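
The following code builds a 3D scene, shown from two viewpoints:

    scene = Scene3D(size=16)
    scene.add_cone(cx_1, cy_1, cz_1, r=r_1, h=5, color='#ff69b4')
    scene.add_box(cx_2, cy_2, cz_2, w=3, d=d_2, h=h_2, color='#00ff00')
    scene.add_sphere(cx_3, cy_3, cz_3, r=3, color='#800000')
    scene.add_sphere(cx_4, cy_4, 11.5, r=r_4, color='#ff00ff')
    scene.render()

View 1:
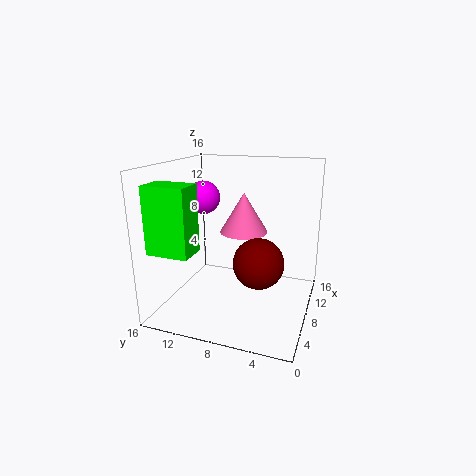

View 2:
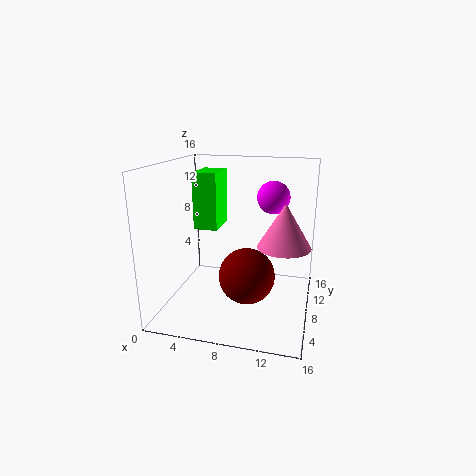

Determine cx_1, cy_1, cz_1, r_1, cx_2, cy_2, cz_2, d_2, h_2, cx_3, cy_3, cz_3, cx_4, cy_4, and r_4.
cx_1 = 13, cy_1 = 9, cz_1 = 7, r_1 = 3, cx_2 = 1.5, cy_2 = 11, cz_2 = 7.5, d_2 = 4.5, h_2 = 7, cx_3 = 9.5, cy_3 = 6, cz_3 = 4.5, cx_4 = 11, cy_4 = 13.5, r_4 = 2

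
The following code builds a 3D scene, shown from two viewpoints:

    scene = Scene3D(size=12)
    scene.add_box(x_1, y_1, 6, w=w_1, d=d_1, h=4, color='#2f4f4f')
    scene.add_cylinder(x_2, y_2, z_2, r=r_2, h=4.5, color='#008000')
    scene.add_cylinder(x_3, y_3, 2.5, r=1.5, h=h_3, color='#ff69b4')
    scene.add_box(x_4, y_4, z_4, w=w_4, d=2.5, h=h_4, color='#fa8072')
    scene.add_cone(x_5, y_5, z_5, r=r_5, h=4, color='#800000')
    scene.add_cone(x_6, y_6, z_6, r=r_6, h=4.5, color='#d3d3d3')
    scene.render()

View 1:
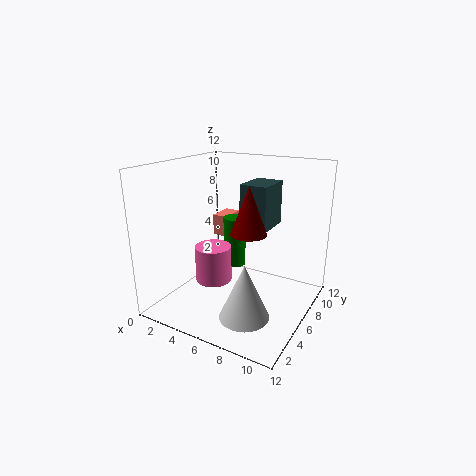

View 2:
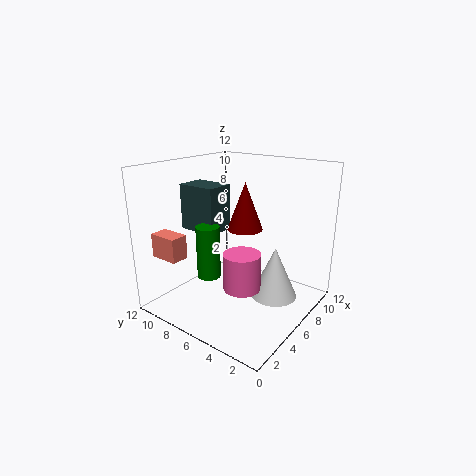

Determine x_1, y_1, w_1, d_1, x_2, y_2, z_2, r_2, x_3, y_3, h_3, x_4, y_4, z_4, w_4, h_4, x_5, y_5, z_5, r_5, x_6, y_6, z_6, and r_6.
x_1 = 5; y_1 = 8; w_1 = 2.5; d_1 = 3.5; x_2 = 4.5; y_2 = 8; z_2 = 2.5; r_2 = 1; x_3 = 4.5; y_3 = 4.5; h_3 = 3; x_4 = 1.5; y_4 = 9; z_4 = 4.5; w_4 = 1.5; h_4 = 2; x_5 = 7; y_5 = 6; z_5 = 6.5; r_5 = 1.5; x_6 = 8; y_6 = 3.5; z_6 = 0.5; r_6 = 2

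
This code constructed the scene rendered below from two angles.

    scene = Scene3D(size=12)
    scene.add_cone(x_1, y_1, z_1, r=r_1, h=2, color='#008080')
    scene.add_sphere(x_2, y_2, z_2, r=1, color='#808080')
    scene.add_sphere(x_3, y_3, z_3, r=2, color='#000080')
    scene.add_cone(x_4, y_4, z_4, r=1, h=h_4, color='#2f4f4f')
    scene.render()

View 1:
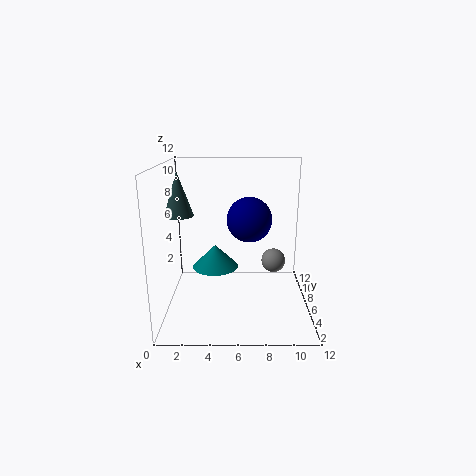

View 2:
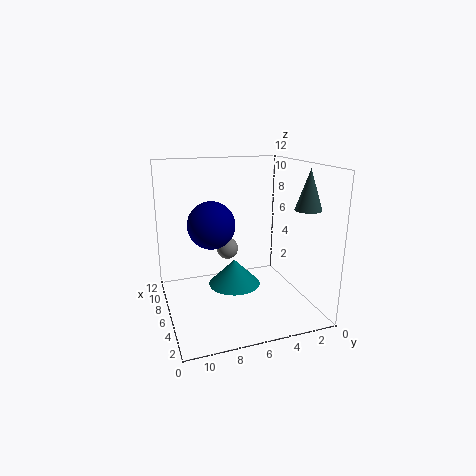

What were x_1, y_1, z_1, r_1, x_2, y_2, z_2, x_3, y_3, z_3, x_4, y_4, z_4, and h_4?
x_1 = 4; y_1 = 7; z_1 = 3; r_1 = 2; x_2 = 9; y_2 = 6; z_2 = 4; x_3 = 7; y_3 = 8; z_3 = 7; x_4 = 2; y_4 = 2; z_4 = 9; h_4 = 3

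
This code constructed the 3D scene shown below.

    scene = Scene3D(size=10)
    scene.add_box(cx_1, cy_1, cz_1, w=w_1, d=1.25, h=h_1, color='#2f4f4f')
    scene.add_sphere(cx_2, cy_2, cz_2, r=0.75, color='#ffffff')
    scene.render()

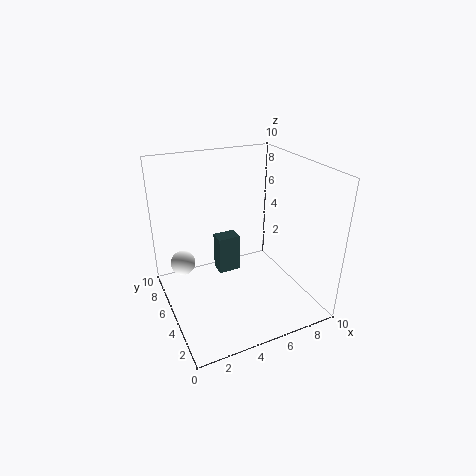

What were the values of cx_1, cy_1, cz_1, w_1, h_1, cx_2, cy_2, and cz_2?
cx_1 = 4.5
cy_1 = 7.25
cz_1 = 0.75
w_1 = 1.75
h_1 = 3
cx_2 = 0.75
cy_2 = 4
cz_2 = 4.75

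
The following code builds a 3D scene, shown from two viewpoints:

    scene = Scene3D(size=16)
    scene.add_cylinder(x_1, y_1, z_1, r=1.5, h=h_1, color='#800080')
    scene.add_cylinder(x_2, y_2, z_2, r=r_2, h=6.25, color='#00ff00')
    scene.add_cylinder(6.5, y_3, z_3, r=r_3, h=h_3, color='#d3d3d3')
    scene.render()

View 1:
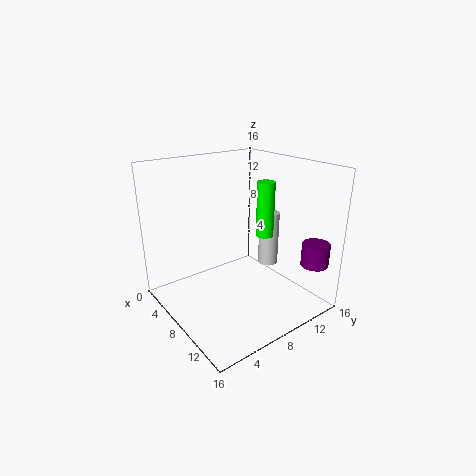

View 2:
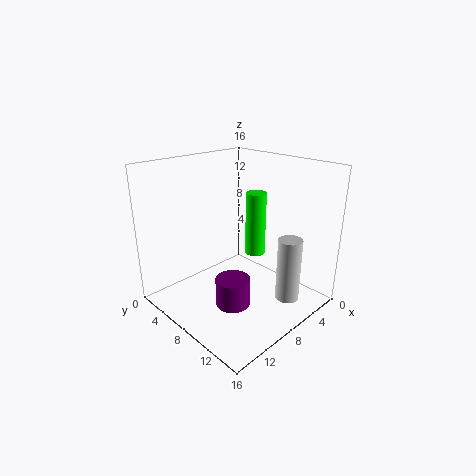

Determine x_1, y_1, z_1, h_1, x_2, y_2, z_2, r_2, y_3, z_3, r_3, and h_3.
x_1 = 14.25
y_1 = 13.75
z_1 = 5.5
h_1 = 2.5
x_2 = 8.75
y_2 = 11.25
z_2 = 7.75
r_2 = 1
y_3 = 14
z_3 = 2.5
r_3 = 1.25
h_3 = 6.75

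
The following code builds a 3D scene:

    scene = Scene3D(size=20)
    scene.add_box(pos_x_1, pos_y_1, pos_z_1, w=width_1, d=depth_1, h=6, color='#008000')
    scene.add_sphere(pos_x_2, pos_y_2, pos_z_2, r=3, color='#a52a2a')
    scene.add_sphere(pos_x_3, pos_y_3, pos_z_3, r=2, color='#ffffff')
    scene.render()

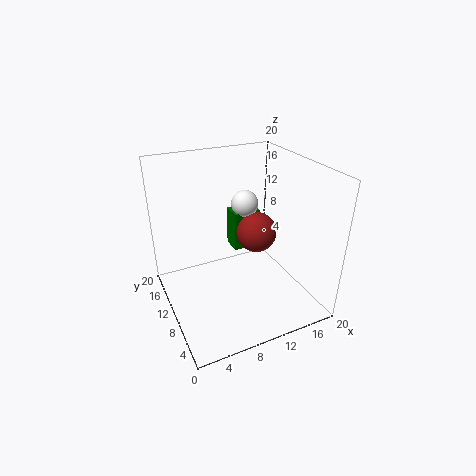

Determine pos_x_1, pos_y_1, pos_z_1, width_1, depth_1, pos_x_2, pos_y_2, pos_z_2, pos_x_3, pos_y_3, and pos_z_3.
pos_x_1 = 11, pos_y_1 = 13, pos_z_1 = 6, width_1 = 4, depth_1 = 3, pos_x_2 = 14, pos_y_2 = 12, pos_z_2 = 9, pos_x_3 = 13, pos_y_3 = 14, pos_z_3 = 13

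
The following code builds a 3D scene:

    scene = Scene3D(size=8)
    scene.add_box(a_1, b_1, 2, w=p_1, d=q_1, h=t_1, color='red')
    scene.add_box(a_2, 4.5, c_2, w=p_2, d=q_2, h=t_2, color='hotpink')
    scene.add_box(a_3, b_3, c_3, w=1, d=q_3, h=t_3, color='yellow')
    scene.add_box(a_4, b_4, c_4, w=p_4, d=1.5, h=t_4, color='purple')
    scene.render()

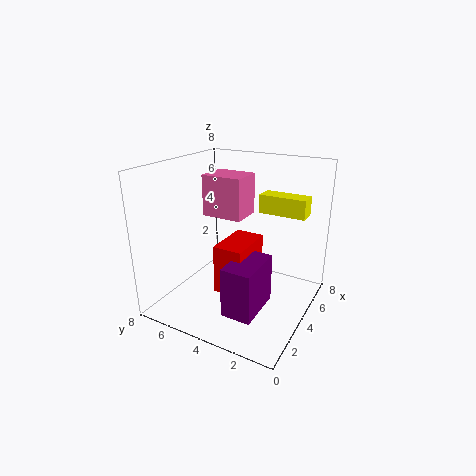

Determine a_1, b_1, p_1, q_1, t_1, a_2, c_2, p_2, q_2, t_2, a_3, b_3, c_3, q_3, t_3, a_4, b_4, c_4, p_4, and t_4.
a_1 = 1.5, b_1 = 2.5, p_1 = 2.5, q_1 = 1.5, t_1 = 2.5, a_2 = 5, c_2 = 4.5, p_2 = 2, q_2 = 2.5, t_2 = 2.5, a_3 = 4.5, b_3 = 0.5, c_3 = 5.5, q_3 = 2.5, t_3 = 1, a_4 = 0.5, b_4 = 1.5, c_4 = 1.5, p_4 = 2.5, t_4 = 2.5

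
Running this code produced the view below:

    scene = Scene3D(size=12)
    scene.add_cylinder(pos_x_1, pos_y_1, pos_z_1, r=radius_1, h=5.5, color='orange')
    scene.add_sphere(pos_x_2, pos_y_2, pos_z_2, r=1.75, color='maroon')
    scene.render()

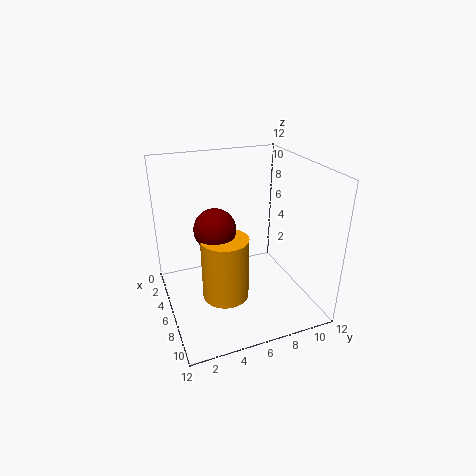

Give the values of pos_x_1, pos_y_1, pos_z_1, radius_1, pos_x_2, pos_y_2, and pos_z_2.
pos_x_1 = 6.25, pos_y_1 = 4.75, pos_z_1 = 0.75, radius_1 = 2, pos_x_2 = 5.25, pos_y_2 = 4.25, pos_z_2 = 6.75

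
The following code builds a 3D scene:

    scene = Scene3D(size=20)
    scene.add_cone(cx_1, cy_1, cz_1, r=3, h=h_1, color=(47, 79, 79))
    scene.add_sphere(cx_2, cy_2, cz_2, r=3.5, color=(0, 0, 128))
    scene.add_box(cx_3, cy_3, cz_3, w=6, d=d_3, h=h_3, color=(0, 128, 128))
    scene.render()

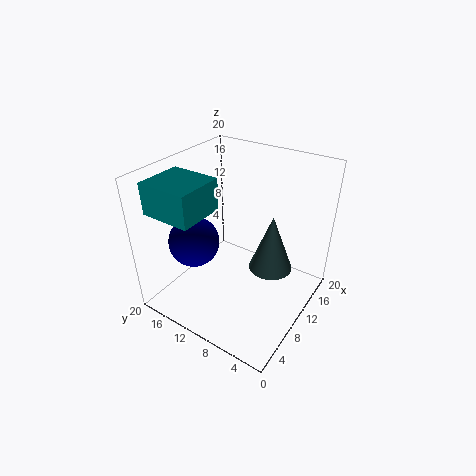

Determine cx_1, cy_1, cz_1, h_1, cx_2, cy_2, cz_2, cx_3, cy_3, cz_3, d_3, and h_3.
cx_1 = 11.5; cy_1 = 5.5; cz_1 = 6; h_1 = 8; cx_2 = 6.5; cy_2 = 15; cz_2 = 9.5; cx_3 = 0.5; cy_3 = 10.5; cz_3 = 16; d_3 = 6.5; h_3 = 4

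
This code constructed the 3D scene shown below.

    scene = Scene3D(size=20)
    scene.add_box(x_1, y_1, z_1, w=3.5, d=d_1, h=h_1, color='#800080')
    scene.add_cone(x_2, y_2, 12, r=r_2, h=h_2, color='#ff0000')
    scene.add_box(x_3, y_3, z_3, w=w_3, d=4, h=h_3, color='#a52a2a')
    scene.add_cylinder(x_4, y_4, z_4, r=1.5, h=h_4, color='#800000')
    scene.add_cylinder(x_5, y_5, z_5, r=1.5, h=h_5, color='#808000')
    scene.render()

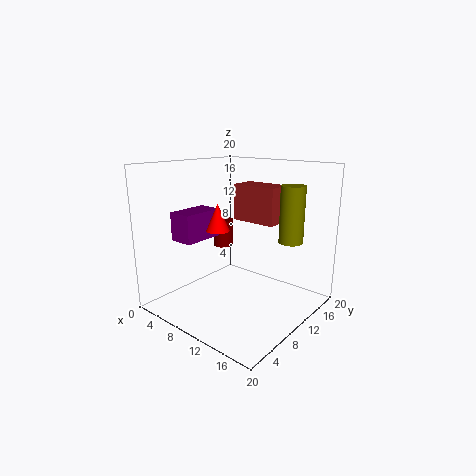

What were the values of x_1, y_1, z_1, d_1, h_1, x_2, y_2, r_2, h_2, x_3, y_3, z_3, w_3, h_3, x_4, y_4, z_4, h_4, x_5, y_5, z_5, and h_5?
x_1 = 2.5, y_1 = 4.5, z_1 = 9.5, d_1 = 6, h_1 = 4, x_2 = 10, y_2 = 6, r_2 = 1.5, h_2 = 3.5, x_3 = 5.5, y_3 = 14.5, z_3 = 11, w_3 = 7, h_3 = 5.5, x_4 = 5.5, y_4 = 12, z_4 = 7.5, h_4 = 4, x_5 = 18, y_5 = 10.5, z_5 = 11, h_5 = 7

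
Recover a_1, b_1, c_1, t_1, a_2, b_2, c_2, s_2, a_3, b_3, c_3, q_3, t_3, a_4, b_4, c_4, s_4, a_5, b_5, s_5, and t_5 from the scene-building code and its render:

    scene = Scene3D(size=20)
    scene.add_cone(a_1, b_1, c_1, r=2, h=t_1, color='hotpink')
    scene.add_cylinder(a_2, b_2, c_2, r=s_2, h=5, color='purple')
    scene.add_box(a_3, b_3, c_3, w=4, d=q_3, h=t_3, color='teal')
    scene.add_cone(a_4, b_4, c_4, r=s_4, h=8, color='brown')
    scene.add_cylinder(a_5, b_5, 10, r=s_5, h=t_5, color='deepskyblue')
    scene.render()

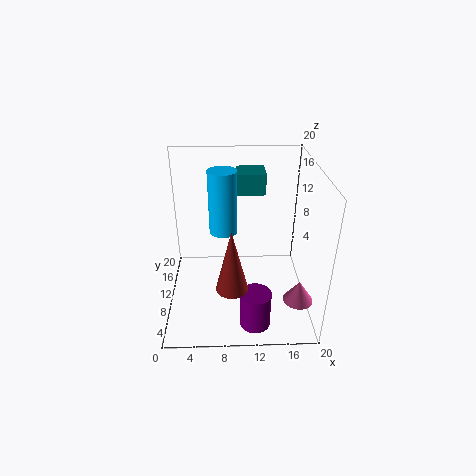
a_1 = 18
b_1 = 5
c_1 = 3
t_1 = 3
a_2 = 12
b_2 = 3
c_2 = 1
s_2 = 2
a_3 = 10
b_3 = 13
c_3 = 15
q_3 = 4
t_3 = 3
a_4 = 9
b_4 = 3
c_4 = 7
s_4 = 2
a_5 = 8
b_5 = 12
s_5 = 2
t_5 = 9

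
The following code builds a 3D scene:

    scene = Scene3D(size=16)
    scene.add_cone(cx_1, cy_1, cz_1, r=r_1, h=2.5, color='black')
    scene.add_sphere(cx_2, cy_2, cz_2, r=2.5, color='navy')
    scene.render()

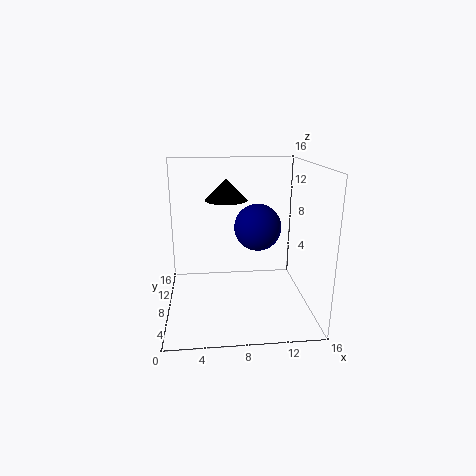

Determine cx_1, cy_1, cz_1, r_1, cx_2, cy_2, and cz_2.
cx_1 = 7; cy_1 = 11.5; cz_1 = 11.5; r_1 = 2.5; cx_2 = 10; cy_2 = 7; cz_2 = 9.5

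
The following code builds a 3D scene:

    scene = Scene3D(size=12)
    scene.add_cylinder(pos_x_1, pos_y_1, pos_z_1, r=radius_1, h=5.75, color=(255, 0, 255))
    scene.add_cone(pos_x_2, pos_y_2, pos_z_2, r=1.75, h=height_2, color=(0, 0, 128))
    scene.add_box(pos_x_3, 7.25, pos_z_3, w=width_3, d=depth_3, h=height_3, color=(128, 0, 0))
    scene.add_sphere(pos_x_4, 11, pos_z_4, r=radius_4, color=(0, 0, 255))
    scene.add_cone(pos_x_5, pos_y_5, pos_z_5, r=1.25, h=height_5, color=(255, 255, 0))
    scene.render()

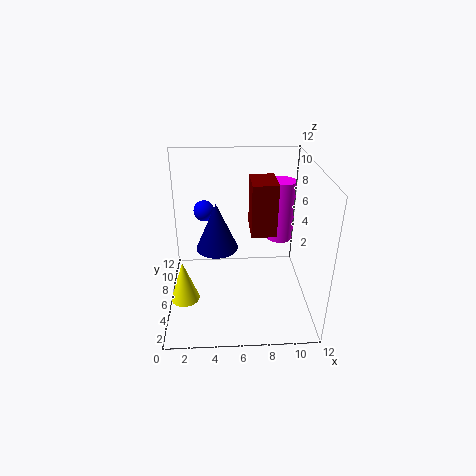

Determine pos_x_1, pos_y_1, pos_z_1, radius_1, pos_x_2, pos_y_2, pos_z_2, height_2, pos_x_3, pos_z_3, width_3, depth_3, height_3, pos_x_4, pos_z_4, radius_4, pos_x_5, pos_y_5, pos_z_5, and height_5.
pos_x_1 = 10.25; pos_y_1 = 10; pos_z_1 = 3.75; radius_1 = 1.25; pos_x_2 = 4.25; pos_y_2 = 6.25; pos_z_2 = 5; height_2 = 4; pos_x_3 = 7.25; pos_z_3 = 5.25; width_3 = 2.25; depth_3 = 3.25; height_3 = 4.75; pos_x_4 = 3; pos_z_4 = 6.25; radius_4 = 1; pos_x_5 = 1.25; pos_y_5 = 5.5; pos_z_5 = 0.25; height_5 = 3.75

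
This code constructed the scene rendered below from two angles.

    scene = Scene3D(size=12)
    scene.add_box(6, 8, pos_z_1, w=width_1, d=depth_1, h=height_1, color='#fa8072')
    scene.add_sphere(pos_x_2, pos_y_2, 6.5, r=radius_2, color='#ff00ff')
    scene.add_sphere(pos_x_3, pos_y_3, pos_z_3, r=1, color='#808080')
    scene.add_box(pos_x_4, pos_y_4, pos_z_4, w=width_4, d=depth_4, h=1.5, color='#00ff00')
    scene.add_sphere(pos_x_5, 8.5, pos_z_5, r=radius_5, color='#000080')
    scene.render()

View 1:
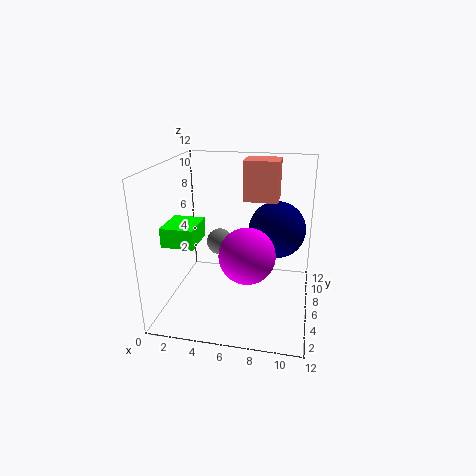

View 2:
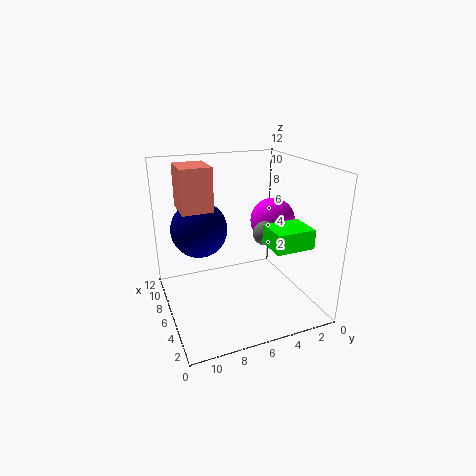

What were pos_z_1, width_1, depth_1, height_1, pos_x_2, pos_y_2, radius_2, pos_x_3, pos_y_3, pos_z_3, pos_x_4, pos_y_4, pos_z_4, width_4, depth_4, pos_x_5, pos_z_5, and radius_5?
pos_z_1 = 8.5, width_1 = 3, depth_1 = 2.5, height_1 = 3.5, pos_x_2 = 7.5, pos_y_2 = 2, radius_2 = 2, pos_x_3 = 5, pos_y_3 = 4, pos_z_3 = 6.5, pos_x_4 = 1, pos_y_4 = 2, pos_z_4 = 6.5, width_4 = 2.5, depth_4 = 3, pos_x_5 = 9, pos_z_5 = 6, radius_5 = 2.5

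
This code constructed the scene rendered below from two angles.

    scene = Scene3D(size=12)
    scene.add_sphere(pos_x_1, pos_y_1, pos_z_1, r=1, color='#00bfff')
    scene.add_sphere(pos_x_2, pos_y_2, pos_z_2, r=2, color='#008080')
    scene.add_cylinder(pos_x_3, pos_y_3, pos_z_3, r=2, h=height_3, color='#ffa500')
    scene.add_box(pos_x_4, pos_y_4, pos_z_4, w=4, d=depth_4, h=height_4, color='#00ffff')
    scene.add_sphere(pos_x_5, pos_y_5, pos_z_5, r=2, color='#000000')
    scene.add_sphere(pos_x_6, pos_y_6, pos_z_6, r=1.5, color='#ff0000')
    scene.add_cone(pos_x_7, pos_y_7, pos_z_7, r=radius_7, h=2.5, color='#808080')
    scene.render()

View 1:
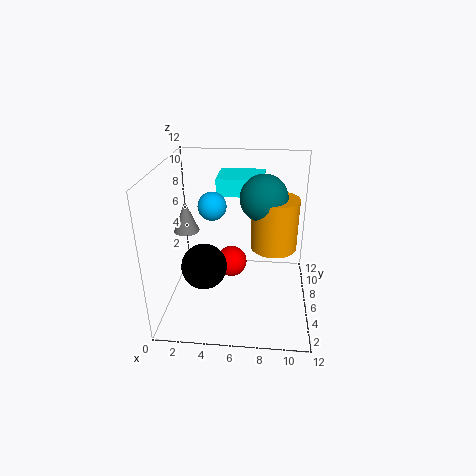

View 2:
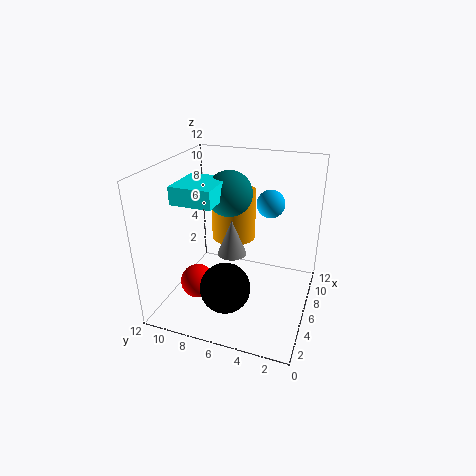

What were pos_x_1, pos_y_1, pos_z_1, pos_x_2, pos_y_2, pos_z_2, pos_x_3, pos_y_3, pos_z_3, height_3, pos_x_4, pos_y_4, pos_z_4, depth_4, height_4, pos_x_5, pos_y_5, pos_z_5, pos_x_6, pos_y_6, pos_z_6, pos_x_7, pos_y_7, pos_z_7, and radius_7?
pos_x_1 = 4.5, pos_y_1 = 3, pos_z_1 = 10, pos_x_2 = 8, pos_y_2 = 7.5, pos_z_2 = 9, pos_x_3 = 9, pos_y_3 = 7.5, pos_z_3 = 4.5, height_3 = 4.5, pos_x_4 = 4, pos_y_4 = 7.5, pos_z_4 = 9, depth_4 = 3.5, height_4 = 1.5, pos_x_5 = 3, pos_y_5 = 6, pos_z_5 = 3, pos_x_6 = 5, pos_y_6 = 9.5, pos_z_6 = 1.5, pos_x_7 = 2, pos_y_7 = 5, pos_z_7 = 7, radius_7 = 1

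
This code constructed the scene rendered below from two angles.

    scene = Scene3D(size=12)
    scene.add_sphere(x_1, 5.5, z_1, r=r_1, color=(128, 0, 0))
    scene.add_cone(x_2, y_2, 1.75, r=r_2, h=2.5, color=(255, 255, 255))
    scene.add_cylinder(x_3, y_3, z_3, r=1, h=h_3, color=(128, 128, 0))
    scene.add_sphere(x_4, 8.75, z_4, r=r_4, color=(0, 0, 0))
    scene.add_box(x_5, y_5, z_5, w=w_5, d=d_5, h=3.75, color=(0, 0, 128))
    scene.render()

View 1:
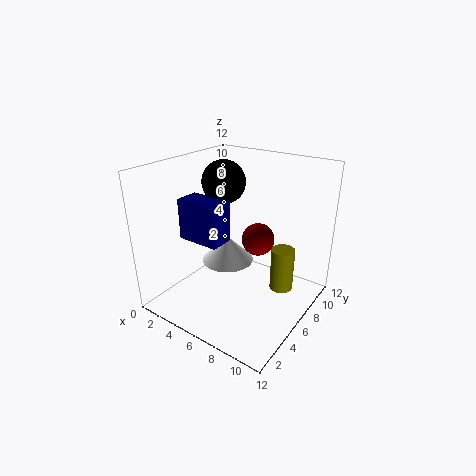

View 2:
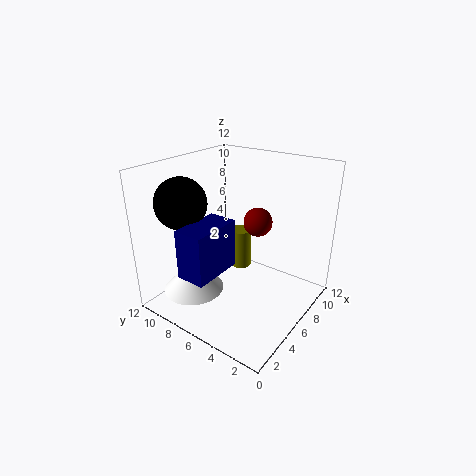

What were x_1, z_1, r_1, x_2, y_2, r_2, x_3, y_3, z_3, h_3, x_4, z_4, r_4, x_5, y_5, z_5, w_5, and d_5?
x_1 = 8.25; z_1 = 6.75; r_1 = 1.25; x_2 = 3; y_2 = 8.5; r_2 = 2.5; x_3 = 9.25; y_3 = 8; z_3 = 1.25; h_3 = 3.75; x_4 = 2.5; z_4 = 9.5; r_4 = 2; x_5 = 0.25; y_5 = 5; z_5 = 4.75; w_5 = 4; d_5 = 2.25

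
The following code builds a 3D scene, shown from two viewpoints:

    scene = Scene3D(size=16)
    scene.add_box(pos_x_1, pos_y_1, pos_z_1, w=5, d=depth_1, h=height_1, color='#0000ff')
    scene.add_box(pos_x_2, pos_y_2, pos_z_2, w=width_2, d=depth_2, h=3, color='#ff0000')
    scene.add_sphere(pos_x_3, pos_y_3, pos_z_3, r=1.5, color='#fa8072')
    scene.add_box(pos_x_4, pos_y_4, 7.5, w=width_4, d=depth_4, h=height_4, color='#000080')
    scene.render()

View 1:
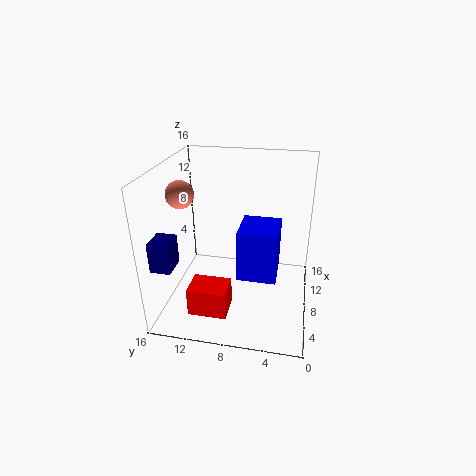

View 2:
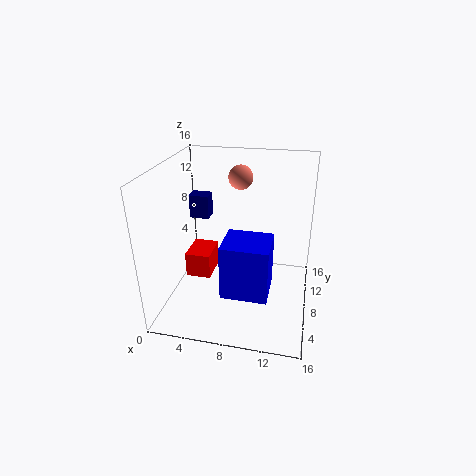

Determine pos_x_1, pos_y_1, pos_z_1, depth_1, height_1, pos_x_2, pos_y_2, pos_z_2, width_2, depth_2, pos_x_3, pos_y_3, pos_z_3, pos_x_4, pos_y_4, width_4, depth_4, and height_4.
pos_x_1 = 7; pos_y_1 = 3.5; pos_z_1 = 3; depth_1 = 4.5; height_1 = 6; pos_x_2 = 1.5; pos_y_2 = 8; pos_z_2 = 2; width_2 = 3; depth_2 = 4; pos_x_3 = 7; pos_y_3 = 14; pos_z_3 = 13; pos_x_4 = 0.5; pos_y_4 = 13; width_4 = 2.5; depth_4 = 2; height_4 = 3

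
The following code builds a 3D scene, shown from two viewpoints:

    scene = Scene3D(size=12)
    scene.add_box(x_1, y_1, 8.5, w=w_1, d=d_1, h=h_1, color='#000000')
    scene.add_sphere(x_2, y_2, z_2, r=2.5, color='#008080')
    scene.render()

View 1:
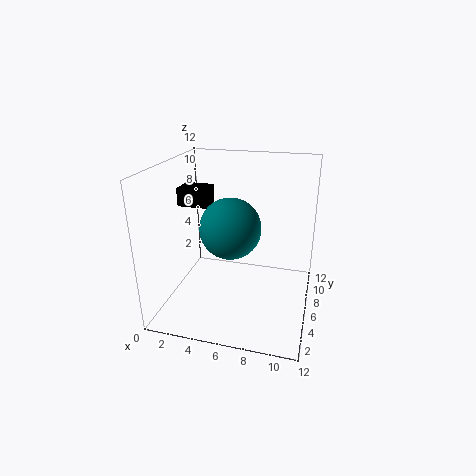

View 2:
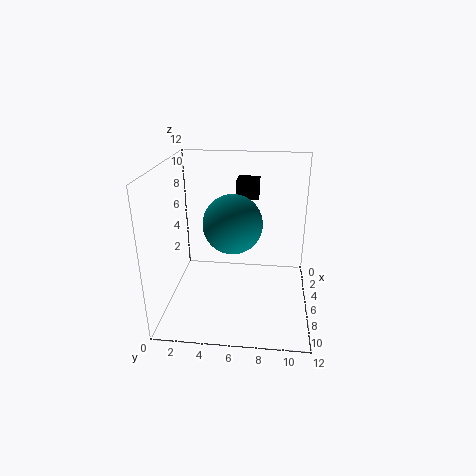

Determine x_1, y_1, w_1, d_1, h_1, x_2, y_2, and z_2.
x_1 = 1
y_1 = 5.5
w_1 = 2.5
d_1 = 2
h_1 = 1.5
x_2 = 5.5
y_2 = 5.5
z_2 = 7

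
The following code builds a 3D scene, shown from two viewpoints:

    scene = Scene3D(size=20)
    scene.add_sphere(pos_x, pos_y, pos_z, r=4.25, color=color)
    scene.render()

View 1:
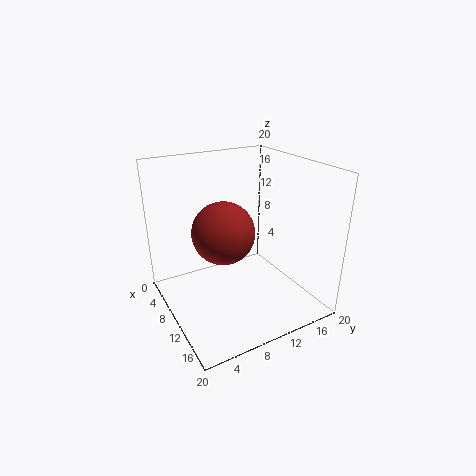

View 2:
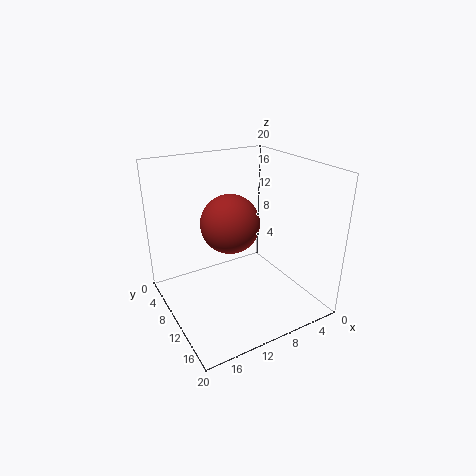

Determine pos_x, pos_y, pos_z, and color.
pos_x = 10, pos_y = 7.75, pos_z = 11.25, color = 'brown'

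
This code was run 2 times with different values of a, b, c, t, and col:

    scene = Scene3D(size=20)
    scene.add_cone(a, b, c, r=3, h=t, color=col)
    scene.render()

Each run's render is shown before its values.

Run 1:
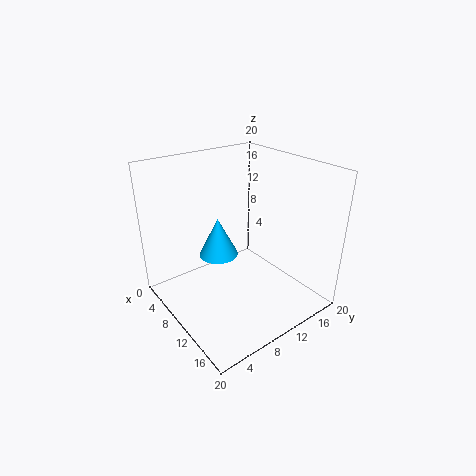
a = 5; b = 10; c = 5; t = 6; col = 'deepskyblue'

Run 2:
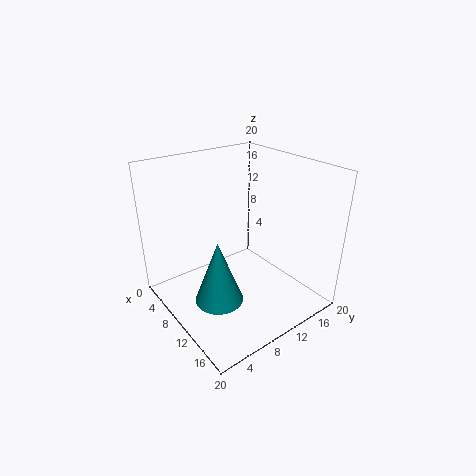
a = 14; b = 4; c = 5; t = 8; col = 'teal'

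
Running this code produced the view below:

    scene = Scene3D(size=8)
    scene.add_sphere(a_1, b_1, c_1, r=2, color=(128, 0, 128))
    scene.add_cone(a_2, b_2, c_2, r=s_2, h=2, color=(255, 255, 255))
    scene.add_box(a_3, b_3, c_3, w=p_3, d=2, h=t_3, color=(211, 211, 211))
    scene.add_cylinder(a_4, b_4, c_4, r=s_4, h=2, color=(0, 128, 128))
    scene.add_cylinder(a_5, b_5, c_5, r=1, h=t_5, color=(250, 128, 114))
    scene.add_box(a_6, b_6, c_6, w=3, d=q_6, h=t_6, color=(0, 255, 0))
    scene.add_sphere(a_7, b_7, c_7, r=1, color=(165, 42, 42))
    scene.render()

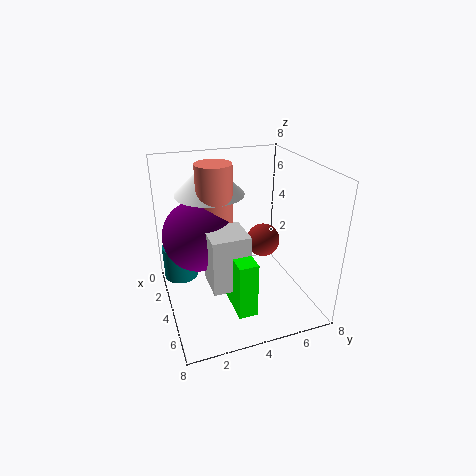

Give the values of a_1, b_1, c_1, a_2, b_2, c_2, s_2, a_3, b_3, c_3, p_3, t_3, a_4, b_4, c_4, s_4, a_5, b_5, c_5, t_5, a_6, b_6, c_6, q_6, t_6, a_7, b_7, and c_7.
a_1 = 3; b_1 = 2; c_1 = 4; a_2 = 2; b_2 = 3; c_2 = 6; s_2 = 2; a_3 = 4; b_3 = 2; c_3 = 2; p_3 = 2; t_3 = 3; a_4 = 2; b_4 = 1; c_4 = 1; s_4 = 1; a_5 = 3; b_5 = 3; c_5 = 4; t_5 = 4; a_6 = 4; b_6 = 3; c_6 = 1; q_6 = 1; t_6 = 3; a_7 = 3; b_7 = 6; c_7 = 3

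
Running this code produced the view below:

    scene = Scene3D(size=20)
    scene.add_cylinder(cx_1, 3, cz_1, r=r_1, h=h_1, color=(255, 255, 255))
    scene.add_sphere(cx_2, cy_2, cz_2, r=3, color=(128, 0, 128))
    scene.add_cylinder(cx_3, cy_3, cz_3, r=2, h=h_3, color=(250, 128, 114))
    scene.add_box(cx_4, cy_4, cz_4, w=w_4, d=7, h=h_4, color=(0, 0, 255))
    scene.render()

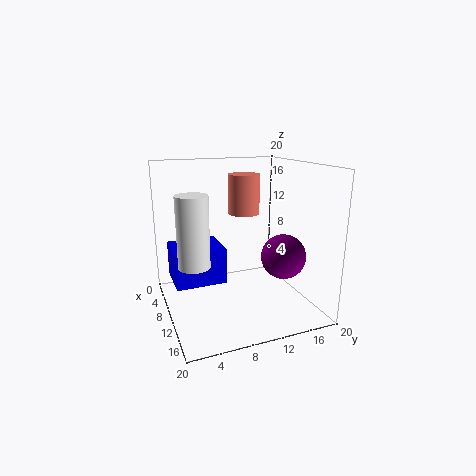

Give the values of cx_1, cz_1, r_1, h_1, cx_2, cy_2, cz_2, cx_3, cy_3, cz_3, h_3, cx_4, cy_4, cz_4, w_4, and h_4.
cx_1 = 13, cz_1 = 8, r_1 = 2, h_1 = 9, cx_2 = 14, cy_2 = 15, cz_2 = 8, cx_3 = 12, cy_3 = 10, cz_3 = 14, h_3 = 5, cx_4 = 5, cy_4 = 1, cz_4 = 4, w_4 = 6, h_4 = 5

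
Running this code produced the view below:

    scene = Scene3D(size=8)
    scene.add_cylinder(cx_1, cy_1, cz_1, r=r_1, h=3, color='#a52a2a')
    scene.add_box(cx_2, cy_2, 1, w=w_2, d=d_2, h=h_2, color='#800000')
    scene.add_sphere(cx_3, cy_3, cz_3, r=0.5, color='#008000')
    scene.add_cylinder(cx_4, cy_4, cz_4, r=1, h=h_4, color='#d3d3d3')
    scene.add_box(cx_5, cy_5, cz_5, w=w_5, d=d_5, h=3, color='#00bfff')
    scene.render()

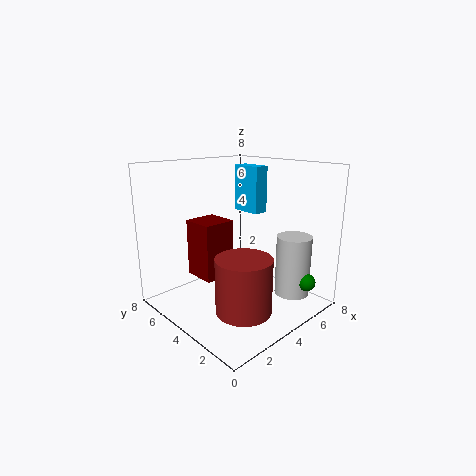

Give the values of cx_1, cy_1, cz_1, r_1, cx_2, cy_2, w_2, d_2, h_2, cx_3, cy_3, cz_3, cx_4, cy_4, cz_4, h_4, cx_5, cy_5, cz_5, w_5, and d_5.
cx_1 = 3, cy_1 = 2.5, cz_1 = 0.5, r_1 = 1.5, cx_2 = 3, cy_2 = 5.5, w_2 = 2, d_2 = 2, h_2 = 3.5, cx_3 = 6.5, cy_3 = 1, cz_3 = 1.5, cx_4 = 6.5, cy_4 = 2, cz_4 = 0.5, h_4 = 3.5, cx_5 = 7, cy_5 = 5.5, cz_5 = 4.5, w_5 = 1, d_5 = 2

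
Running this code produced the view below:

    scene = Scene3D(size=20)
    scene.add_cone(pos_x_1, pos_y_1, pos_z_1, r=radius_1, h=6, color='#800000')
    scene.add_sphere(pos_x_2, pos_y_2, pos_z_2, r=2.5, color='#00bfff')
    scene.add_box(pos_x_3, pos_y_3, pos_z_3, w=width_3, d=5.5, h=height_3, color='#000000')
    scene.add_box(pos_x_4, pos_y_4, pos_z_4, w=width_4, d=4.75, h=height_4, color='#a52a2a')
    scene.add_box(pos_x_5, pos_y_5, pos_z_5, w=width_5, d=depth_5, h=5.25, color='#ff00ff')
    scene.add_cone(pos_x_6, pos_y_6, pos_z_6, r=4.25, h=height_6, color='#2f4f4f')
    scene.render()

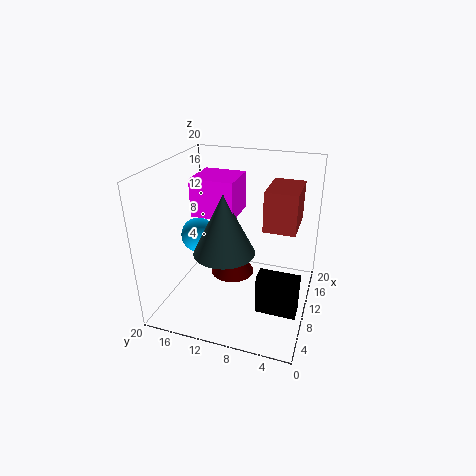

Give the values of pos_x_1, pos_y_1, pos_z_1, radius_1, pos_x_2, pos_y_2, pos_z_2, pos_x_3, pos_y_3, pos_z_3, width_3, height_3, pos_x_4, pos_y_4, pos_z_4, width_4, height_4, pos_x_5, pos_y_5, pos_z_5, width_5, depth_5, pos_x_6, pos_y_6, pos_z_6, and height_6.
pos_x_1 = 15.25; pos_y_1 = 12.75; pos_z_1 = 0.75; radius_1 = 3.5; pos_x_2 = 10.5; pos_y_2 = 16.25; pos_z_2 = 9.25; pos_x_3 = 6; pos_y_3 = 0.75; pos_z_3 = 1.25; width_3 = 2.5; height_3 = 5.5; pos_x_4 = 12.75; pos_y_4 = 2.5; pos_z_4 = 10; width_4 = 7; height_4 = 6; pos_x_5 = 8.5; pos_y_5 = 10.25; pos_z_5 = 13; width_5 = 5.75; depth_5 = 6; pos_x_6 = 8.5; pos_y_6 = 11.5; pos_z_6 = 8.25; height_6 = 8.5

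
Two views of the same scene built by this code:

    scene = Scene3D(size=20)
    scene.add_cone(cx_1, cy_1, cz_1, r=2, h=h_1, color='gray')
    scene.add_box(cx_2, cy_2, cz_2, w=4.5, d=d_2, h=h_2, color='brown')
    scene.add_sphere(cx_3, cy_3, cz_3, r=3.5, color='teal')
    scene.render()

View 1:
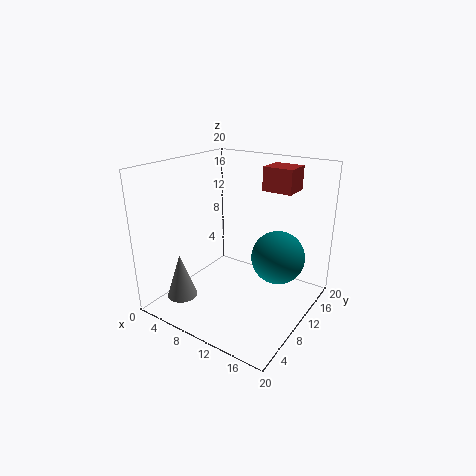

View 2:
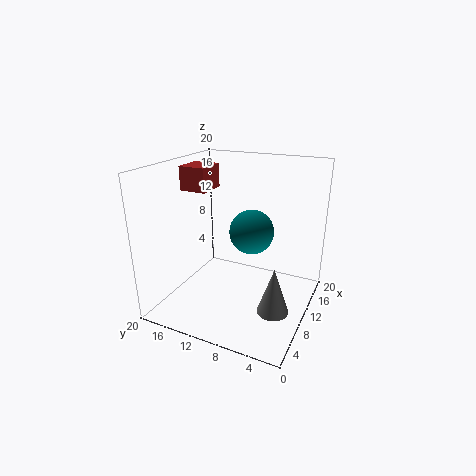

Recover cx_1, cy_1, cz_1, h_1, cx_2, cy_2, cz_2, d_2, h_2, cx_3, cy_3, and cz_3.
cx_1 = 5.5; cy_1 = 3; cz_1 = 3; h_1 = 6; cx_2 = 10.5; cy_2 = 15.5; cz_2 = 15.5; d_2 = 4; h_2 = 3.5; cx_3 = 16; cy_3 = 10.5; cz_3 = 8.5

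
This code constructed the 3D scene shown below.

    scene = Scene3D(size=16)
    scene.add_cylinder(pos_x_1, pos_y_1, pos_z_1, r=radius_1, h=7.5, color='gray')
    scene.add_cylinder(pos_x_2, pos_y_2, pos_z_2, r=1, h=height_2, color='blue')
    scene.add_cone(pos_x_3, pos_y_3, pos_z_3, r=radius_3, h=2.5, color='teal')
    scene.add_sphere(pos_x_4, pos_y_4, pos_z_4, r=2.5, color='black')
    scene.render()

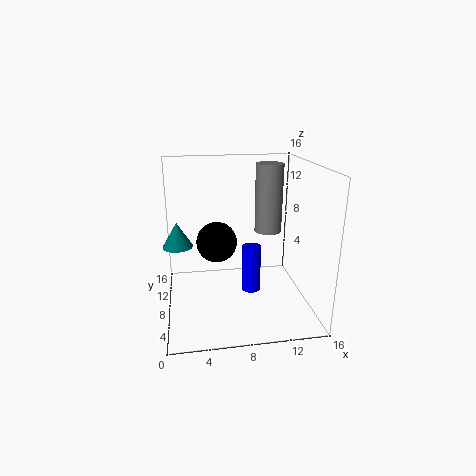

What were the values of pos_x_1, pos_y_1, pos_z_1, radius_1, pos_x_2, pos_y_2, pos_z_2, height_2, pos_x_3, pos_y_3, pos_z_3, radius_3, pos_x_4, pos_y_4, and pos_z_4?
pos_x_1 = 11.5; pos_y_1 = 8.5; pos_z_1 = 8.5; radius_1 = 1.5; pos_x_2 = 9; pos_y_2 = 5.5; pos_z_2 = 3; height_2 = 5; pos_x_3 = 1.5; pos_y_3 = 5.5; pos_z_3 = 8.5; radius_3 = 1.5; pos_x_4 = 6; pos_y_4 = 12; pos_z_4 = 6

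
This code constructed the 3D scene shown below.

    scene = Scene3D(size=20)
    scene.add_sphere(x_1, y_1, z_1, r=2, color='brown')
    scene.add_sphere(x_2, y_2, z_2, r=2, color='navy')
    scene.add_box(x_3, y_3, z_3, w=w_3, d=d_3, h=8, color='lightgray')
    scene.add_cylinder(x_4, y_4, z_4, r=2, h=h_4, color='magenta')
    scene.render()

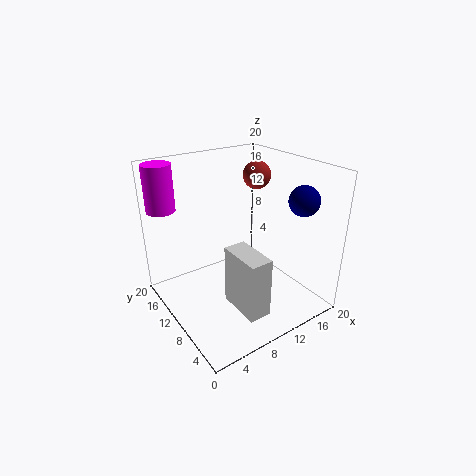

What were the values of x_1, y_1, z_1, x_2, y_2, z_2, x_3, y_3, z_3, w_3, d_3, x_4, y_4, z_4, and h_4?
x_1 = 15; y_1 = 12.5; z_1 = 17.5; x_2 = 16; y_2 = 4; z_2 = 16; x_3 = 6.5; y_3 = 2; z_3 = 2.5; w_3 = 3; d_3 = 6; x_4 = 2; y_4 = 17; z_4 = 13.5; h_4 = 6.5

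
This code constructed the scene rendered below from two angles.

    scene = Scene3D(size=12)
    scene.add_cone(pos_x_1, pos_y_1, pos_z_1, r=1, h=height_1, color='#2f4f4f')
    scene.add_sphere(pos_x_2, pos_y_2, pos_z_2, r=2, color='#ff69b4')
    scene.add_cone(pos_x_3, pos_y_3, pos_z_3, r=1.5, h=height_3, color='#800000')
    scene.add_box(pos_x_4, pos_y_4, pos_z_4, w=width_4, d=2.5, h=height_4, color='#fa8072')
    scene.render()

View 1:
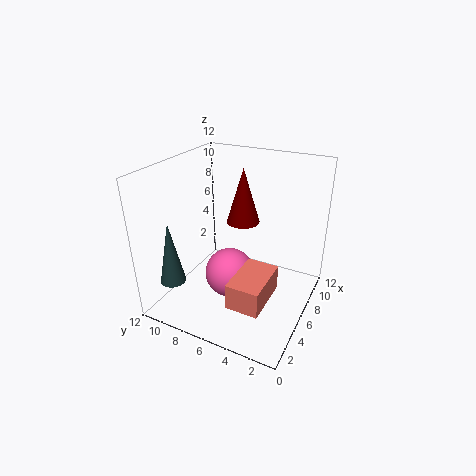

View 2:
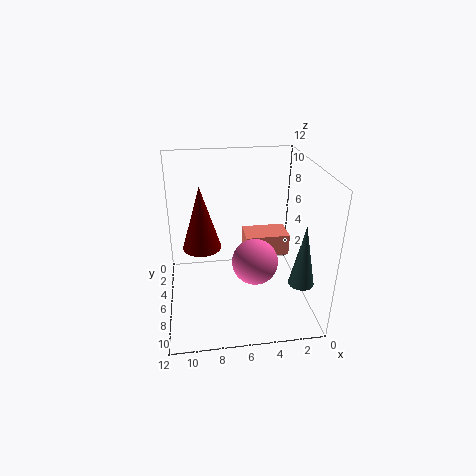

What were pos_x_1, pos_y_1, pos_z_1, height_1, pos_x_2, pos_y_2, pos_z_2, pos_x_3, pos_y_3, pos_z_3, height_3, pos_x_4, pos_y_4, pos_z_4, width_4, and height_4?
pos_x_1 = 1.5
pos_y_1 = 9.5
pos_z_1 = 3.5
height_1 = 5
pos_x_2 = 4.5
pos_y_2 = 6
pos_z_2 = 3.5
pos_x_3 = 9
pos_y_3 = 7
pos_z_3 = 6
height_3 = 5
pos_x_4 = 1
pos_y_4 = 2
pos_z_4 = 3
width_4 = 4
height_4 = 2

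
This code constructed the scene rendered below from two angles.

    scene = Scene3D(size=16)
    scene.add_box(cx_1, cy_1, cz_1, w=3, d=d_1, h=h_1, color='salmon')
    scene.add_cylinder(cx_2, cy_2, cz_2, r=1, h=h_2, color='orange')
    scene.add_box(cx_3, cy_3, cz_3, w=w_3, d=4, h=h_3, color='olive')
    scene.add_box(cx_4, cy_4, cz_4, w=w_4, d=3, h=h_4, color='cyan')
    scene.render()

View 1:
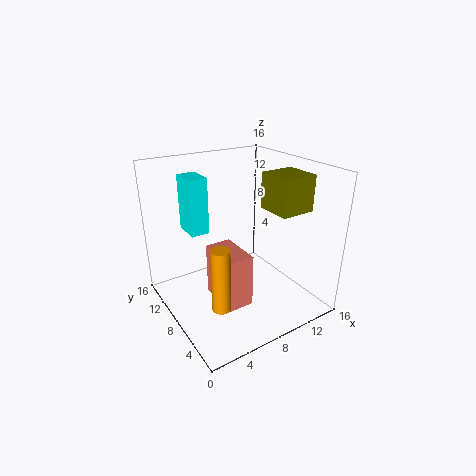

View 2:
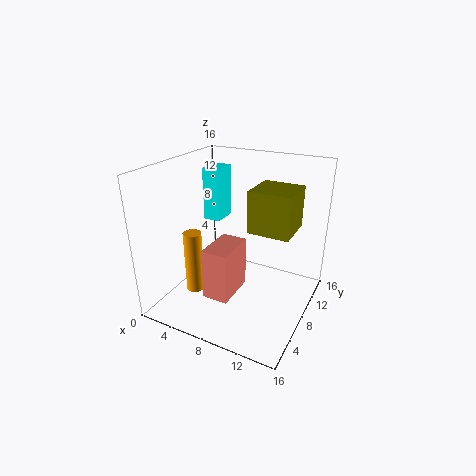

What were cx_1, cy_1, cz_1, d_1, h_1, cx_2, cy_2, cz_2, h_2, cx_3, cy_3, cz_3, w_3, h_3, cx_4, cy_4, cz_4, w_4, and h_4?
cx_1 = 5, cy_1 = 5, cz_1 = 1, d_1 = 5, h_1 = 6, cx_2 = 4, cy_2 = 5, cz_2 = 2, h_2 = 7, cx_3 = 11, cy_3 = 4, cz_3 = 11, w_3 = 4, h_3 = 4, cx_4 = 3, cy_4 = 9, cz_4 = 9, w_4 = 2, h_4 = 6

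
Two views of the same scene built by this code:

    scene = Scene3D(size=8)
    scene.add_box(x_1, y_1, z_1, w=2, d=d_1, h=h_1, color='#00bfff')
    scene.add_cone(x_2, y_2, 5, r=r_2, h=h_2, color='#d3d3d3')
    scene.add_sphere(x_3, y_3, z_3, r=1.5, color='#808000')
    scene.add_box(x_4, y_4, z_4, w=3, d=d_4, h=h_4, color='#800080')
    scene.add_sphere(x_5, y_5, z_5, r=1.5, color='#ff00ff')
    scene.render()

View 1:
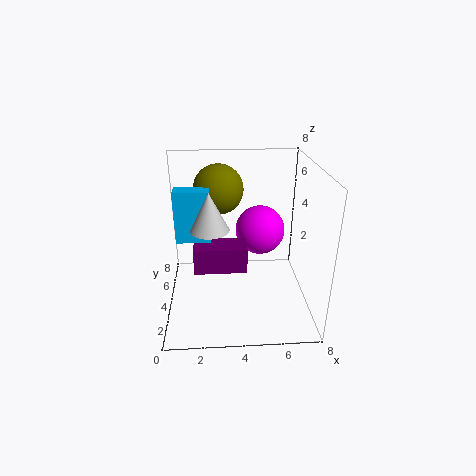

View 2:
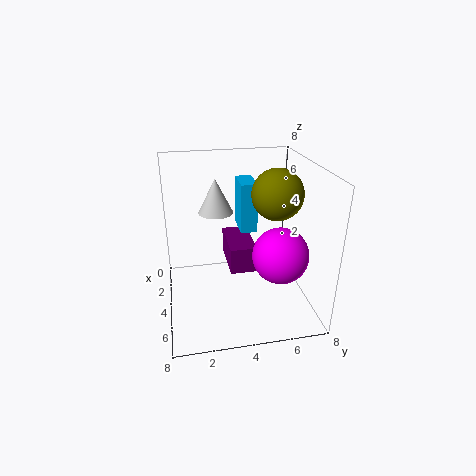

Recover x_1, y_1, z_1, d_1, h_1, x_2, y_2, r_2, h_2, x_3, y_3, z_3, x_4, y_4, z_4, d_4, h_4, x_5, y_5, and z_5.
x_1 = 0.5
y_1 = 4.5
z_1 = 3.5
d_1 = 1
h_1 = 3
x_2 = 2.5
y_2 = 3
r_2 = 1
h_2 = 2
x_3 = 3
y_3 = 6.5
z_3 = 6
x_4 = 1.5
y_4 = 3.5
z_4 = 2
d_4 = 1.5
h_4 = 1.5
x_5 = 5.5
y_5 = 6
z_5 = 3.5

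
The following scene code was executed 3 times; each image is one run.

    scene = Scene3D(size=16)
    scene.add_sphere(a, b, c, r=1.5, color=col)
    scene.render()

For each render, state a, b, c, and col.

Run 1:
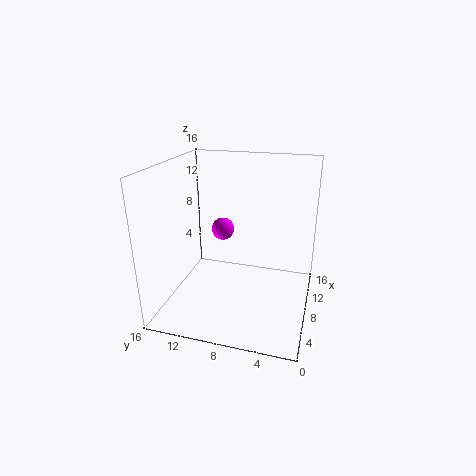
a = 14.5, b = 12, c = 6, col = 'magenta'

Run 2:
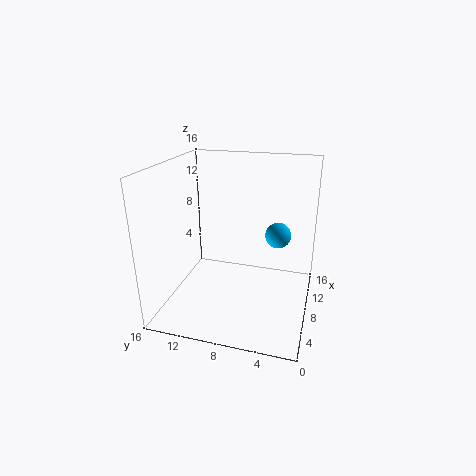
a = 11, b = 4, c = 7.5, col = 'deepskyblue'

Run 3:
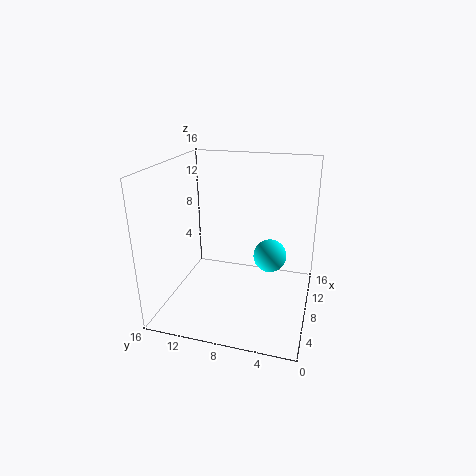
a = 3, b = 3.5, c = 9, col = 'cyan'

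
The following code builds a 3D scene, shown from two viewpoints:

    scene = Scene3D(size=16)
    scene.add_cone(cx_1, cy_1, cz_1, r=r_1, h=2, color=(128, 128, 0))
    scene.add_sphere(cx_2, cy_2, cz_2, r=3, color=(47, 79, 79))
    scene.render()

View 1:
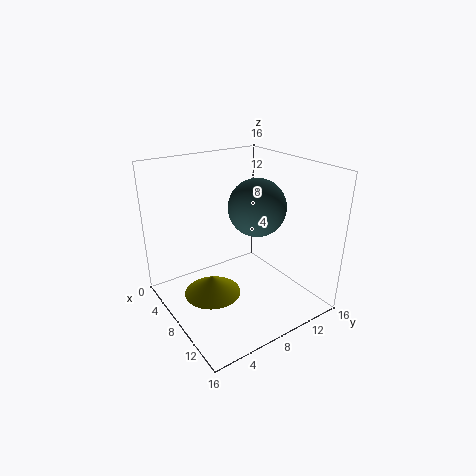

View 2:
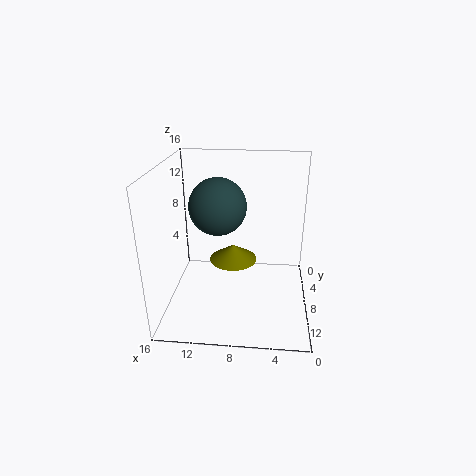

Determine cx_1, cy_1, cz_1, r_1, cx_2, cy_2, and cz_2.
cx_1 = 9
cy_1 = 4
cz_1 = 3
r_1 = 3
cx_2 = 10
cy_2 = 9
cz_2 = 12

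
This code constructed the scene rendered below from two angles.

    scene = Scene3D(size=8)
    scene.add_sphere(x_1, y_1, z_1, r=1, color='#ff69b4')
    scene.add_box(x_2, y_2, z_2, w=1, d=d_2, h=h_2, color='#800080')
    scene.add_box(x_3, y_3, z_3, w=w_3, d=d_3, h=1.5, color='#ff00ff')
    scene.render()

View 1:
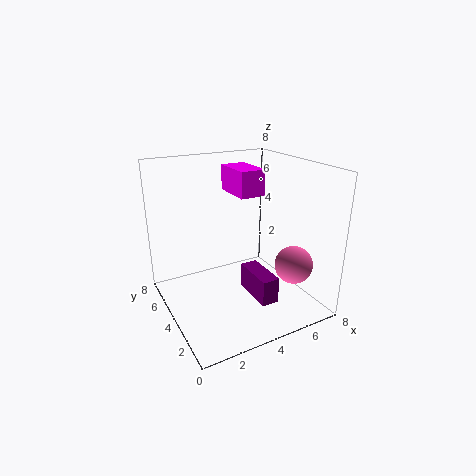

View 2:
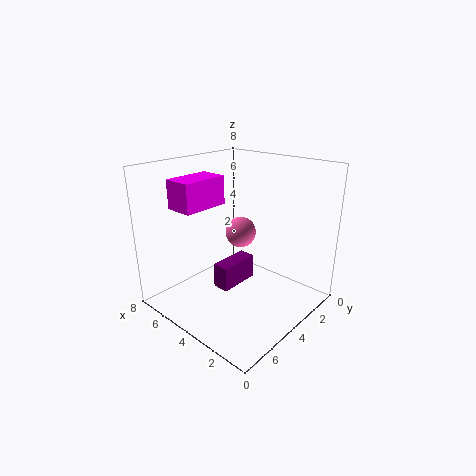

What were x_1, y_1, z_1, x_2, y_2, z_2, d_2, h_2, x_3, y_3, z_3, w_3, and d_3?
x_1 = 6, y_1 = 1.5, z_1 = 3, x_2 = 4.5, y_2 = 2, z_2 = 0.5, d_2 = 2.5, h_2 = 1.5, x_3 = 4.5, y_3 = 4.5, z_3 = 6, w_3 = 1.5, d_3 = 2.5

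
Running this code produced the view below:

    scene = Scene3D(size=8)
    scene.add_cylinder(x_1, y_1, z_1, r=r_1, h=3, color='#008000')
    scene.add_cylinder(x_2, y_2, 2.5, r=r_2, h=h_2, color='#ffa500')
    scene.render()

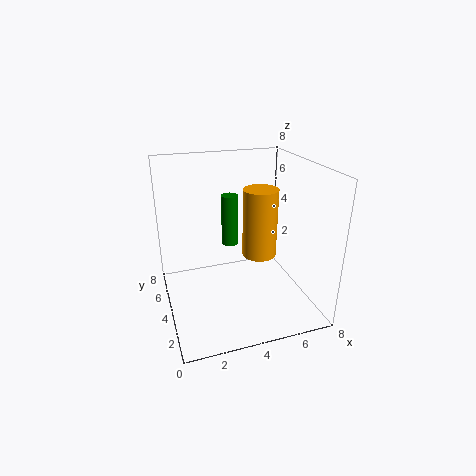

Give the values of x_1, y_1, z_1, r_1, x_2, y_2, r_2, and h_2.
x_1 = 4; y_1 = 5.5; z_1 = 3; r_1 = 0.5; x_2 = 5.5; y_2 = 4.5; r_2 = 1; h_2 = 4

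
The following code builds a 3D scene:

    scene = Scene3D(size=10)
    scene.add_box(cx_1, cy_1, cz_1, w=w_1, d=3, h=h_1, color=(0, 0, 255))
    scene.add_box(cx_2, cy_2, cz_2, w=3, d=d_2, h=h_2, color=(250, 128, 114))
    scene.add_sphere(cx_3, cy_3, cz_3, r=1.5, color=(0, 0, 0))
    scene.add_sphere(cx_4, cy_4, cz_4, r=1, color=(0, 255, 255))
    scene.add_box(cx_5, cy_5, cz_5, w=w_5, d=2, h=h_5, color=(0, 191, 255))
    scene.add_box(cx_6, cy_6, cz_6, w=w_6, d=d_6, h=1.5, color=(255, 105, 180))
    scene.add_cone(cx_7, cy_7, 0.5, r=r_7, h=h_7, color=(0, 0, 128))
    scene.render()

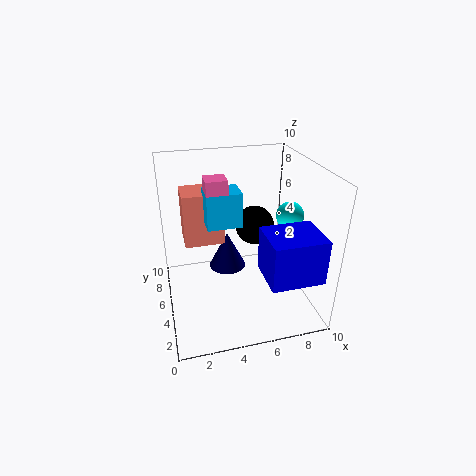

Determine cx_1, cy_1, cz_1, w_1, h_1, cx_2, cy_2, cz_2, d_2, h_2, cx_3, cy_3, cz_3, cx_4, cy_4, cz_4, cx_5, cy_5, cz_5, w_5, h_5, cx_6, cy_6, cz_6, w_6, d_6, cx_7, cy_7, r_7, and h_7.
cx_1 = 6; cy_1 = 0.5; cz_1 = 3.5; w_1 = 3.5; h_1 = 3; cx_2 = 1.5; cy_2 = 7; cz_2 = 3.5; d_2 = 2.5; h_2 = 4; cx_3 = 7; cy_3 = 7.5; cz_3 = 4.5; cx_4 = 9; cy_4 = 5.5; cz_4 = 6; cx_5 = 3; cy_5 = 5.5; cz_5 = 5.5; w_5 = 2.5; h_5 = 2.5; cx_6 = 3; cy_6 = 5.5; cz_6 = 7.5; w_6 = 1.5; d_6 = 1.5; cx_7 = 5; cy_7 = 8.5; r_7 = 1.5; h_7 = 3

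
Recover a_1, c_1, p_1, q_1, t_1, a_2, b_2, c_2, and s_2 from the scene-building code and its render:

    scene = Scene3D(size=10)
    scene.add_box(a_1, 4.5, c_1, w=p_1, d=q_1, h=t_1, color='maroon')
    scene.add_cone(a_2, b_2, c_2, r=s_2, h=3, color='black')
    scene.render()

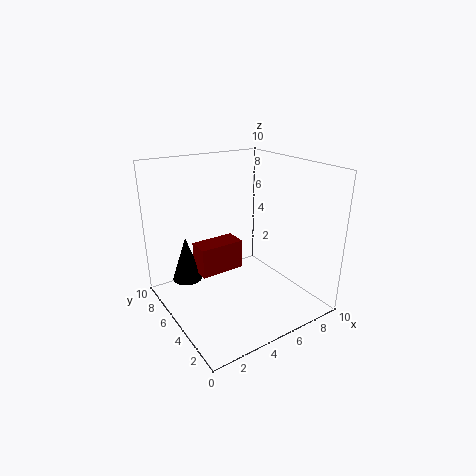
a_1 = 2; c_1 = 3; p_1 = 3; q_1 = 1.5; t_1 = 2; a_2 = 1.5; b_2 = 6; c_2 = 2.5; s_2 = 1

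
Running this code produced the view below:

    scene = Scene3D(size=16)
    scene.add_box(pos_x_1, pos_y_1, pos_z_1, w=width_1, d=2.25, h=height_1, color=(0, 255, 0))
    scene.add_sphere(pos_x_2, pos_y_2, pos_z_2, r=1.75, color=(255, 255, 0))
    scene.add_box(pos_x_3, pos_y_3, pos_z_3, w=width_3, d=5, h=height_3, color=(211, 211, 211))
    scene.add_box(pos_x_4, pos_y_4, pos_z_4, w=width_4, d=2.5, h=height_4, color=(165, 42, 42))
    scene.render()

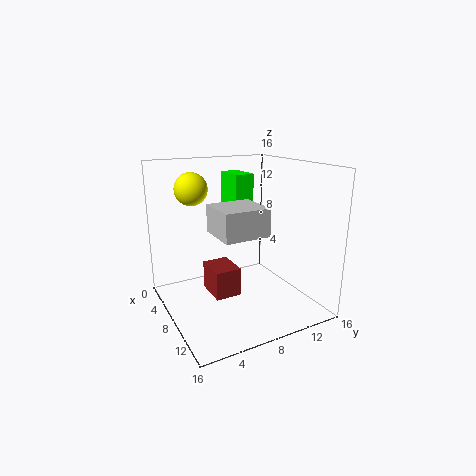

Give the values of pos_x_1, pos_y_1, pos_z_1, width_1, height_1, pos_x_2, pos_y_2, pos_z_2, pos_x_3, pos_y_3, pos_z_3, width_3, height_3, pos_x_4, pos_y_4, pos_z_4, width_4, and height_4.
pos_x_1 = 3.25; pos_y_1 = 8.25; pos_z_1 = 10.25; width_1 = 3.75; height_1 = 4.5; pos_x_2 = 6; pos_y_2 = 3.5; pos_z_2 = 13.5; pos_x_3 = 7; pos_y_3 = 4.75; pos_z_3 = 9; width_3 = 4.75; height_3 = 3; pos_x_4 = 10; pos_y_4 = 3; pos_z_4 = 4.25; width_4 = 3.25; height_4 = 2.75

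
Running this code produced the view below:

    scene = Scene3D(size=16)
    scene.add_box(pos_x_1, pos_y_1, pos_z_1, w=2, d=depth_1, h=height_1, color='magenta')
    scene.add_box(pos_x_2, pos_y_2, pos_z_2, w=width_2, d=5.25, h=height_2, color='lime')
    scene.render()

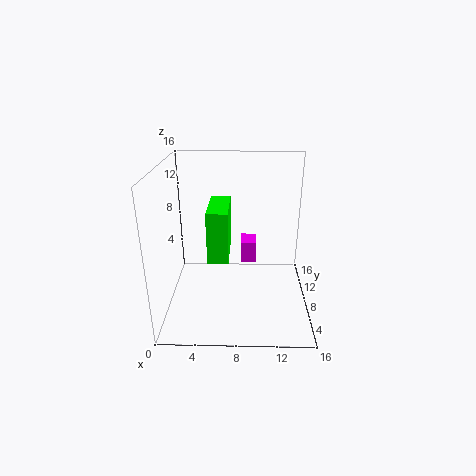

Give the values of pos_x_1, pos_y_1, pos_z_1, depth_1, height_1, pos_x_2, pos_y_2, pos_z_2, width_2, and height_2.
pos_x_1 = 8.25, pos_y_1 = 12.75, pos_z_1 = 2.25, depth_1 = 3, height_1 = 2.75, pos_x_2 = 5.25, pos_y_2 = 2.25, pos_z_2 = 8, width_2 = 2, height_2 = 5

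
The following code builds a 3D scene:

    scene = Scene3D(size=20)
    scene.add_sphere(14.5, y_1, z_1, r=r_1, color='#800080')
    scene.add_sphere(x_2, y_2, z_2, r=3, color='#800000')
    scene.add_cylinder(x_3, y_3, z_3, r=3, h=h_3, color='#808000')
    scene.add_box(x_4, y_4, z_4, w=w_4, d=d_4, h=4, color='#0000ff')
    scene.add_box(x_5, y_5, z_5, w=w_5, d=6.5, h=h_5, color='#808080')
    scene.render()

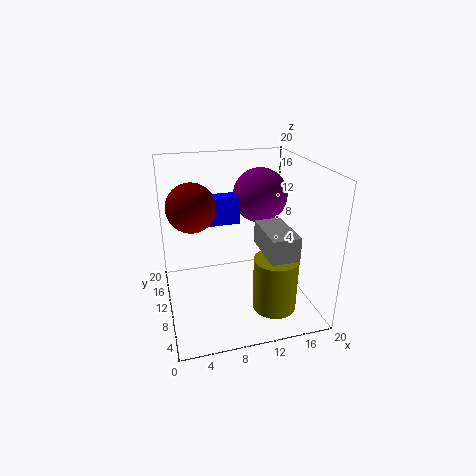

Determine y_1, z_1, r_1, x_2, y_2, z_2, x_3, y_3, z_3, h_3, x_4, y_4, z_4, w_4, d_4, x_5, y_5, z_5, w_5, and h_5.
y_1 = 14; z_1 = 14.5; r_1 = 4; x_2 = 3.5; y_2 = 7.5; z_2 = 16; x_3 = 14; y_3 = 5.5; z_3 = 1; h_3 = 7.5; x_4 = 5.5; y_4 = 12.5; z_4 = 11; w_4 = 5.5; d_4 = 2.5; x_5 = 11.5; y_5 = 1; z_5 = 10.5; w_5 = 3.5; h_5 = 3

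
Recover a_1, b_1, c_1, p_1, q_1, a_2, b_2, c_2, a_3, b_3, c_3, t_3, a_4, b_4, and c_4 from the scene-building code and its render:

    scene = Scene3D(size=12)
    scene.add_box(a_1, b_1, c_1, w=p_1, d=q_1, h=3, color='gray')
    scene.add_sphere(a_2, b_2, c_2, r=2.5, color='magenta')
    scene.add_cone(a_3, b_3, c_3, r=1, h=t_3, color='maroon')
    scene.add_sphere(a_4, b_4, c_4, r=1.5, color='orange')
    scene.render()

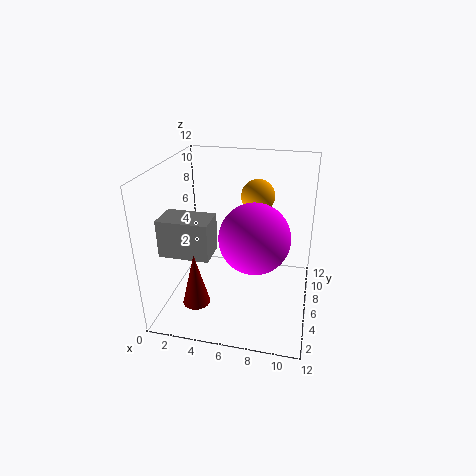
a_1 = 0.5; b_1 = 2.5; c_1 = 5.5; p_1 = 4; q_1 = 2.5; a_2 = 8; b_2 = 2.5; c_2 = 8; a_3 = 4; b_3 = 1; c_3 = 3; t_3 = 4; a_4 = 7; b_4 = 9.5; c_4 = 8.5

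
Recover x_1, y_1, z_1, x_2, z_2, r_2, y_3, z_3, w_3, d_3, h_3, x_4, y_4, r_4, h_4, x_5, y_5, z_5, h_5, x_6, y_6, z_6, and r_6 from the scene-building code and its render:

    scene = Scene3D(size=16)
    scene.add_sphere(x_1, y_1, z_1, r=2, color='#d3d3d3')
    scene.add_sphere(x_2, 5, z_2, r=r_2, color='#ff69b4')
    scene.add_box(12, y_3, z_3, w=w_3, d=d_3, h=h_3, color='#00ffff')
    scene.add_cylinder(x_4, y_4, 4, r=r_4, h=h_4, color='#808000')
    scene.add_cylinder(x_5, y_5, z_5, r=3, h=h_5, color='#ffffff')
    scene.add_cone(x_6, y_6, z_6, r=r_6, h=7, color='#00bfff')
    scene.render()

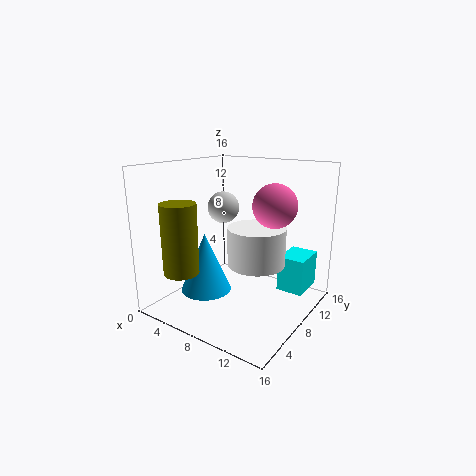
x_1 = 3; y_1 = 12; z_1 = 10; x_2 = 14; z_2 = 13; r_2 = 2; y_3 = 10; z_3 = 2; w_3 = 3; d_3 = 4; h_3 = 4; x_4 = 3; y_4 = 4; r_4 = 2; h_4 = 8; x_5 = 11; y_5 = 7; z_5 = 6; h_5 = 4; x_6 = 4; y_6 = 7; z_6 = 1; r_6 = 3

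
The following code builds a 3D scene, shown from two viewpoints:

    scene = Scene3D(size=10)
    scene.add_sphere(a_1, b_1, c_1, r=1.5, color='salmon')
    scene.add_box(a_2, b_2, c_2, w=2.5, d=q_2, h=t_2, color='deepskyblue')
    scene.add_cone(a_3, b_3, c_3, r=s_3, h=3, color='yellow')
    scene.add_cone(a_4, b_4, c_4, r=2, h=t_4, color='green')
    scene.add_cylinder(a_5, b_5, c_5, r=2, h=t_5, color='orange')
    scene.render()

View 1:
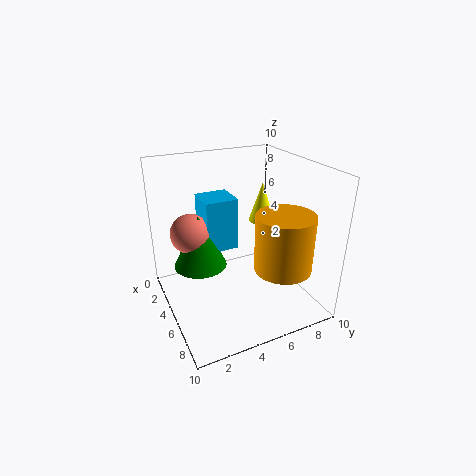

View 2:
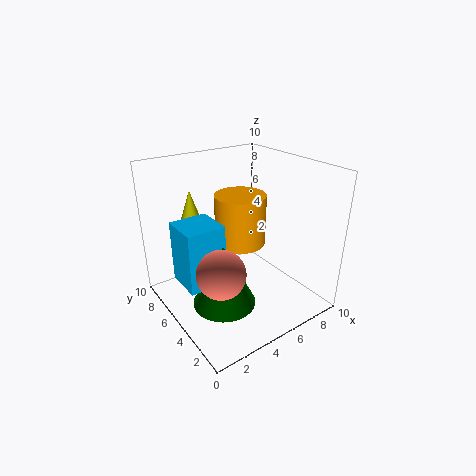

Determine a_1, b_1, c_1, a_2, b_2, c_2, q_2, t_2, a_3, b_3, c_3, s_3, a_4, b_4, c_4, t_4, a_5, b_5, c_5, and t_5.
a_1 = 2; b_1 = 2.5; c_1 = 4.5; a_2 = 0.5; b_2 = 3.5; c_2 = 3; q_2 = 2.5; t_2 = 4; a_3 = 3; b_3 = 8; c_3 = 5; s_3 = 1; a_4 = 2.5; b_4 = 3; c_4 = 2; t_4 = 4; a_5 = 7; b_5 = 7.5; c_5 = 3; t_5 = 4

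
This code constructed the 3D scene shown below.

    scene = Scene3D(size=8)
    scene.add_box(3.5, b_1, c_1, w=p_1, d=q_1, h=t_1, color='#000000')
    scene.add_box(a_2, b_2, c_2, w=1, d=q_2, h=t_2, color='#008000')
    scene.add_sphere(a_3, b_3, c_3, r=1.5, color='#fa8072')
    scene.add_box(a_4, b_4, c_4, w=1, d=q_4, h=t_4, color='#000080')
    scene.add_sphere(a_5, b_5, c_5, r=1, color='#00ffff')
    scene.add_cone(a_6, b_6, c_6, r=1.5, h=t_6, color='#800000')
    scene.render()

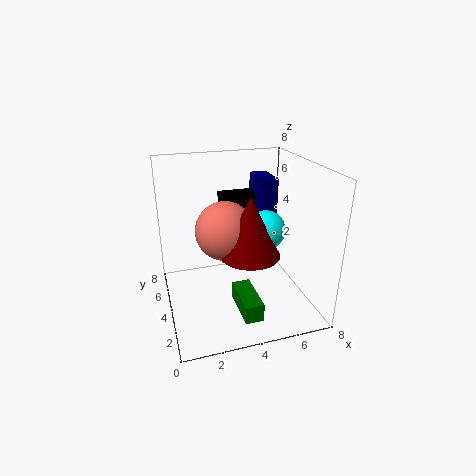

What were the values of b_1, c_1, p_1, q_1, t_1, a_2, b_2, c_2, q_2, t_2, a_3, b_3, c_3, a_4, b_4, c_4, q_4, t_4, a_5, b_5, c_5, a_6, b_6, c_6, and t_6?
b_1 = 5.5, c_1 = 4.5, p_1 = 2.5, q_1 = 1, t_1 = 1.5, a_2 = 3.5, b_2 = 1, c_2 = 0.5, q_2 = 2.5, t_2 = 1, a_3 = 3, b_3 = 3, c_3 = 5, a_4 = 5.5, b_4 = 4.5, c_4 = 5, q_4 = 2, t_4 = 2, a_5 = 5, b_5 = 2.5, c_5 = 5, a_6 = 4, b_6 = 2, c_6 = 4, t_6 = 3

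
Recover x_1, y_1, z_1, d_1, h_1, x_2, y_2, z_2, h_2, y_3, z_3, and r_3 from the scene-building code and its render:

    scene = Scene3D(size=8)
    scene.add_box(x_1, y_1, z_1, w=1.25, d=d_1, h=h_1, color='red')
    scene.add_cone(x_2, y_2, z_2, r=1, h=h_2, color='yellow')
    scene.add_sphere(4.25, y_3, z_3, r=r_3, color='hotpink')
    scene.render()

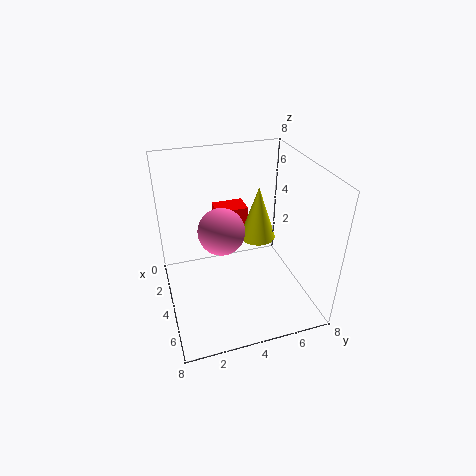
x_1 = 2.25
y_1 = 3
z_1 = 4
d_1 = 1.75
h_1 = 1.5
x_2 = 3.75
y_2 = 5.25
z_2 = 3.75
h_2 = 3
y_3 = 3
z_3 = 4.75
r_3 = 1.25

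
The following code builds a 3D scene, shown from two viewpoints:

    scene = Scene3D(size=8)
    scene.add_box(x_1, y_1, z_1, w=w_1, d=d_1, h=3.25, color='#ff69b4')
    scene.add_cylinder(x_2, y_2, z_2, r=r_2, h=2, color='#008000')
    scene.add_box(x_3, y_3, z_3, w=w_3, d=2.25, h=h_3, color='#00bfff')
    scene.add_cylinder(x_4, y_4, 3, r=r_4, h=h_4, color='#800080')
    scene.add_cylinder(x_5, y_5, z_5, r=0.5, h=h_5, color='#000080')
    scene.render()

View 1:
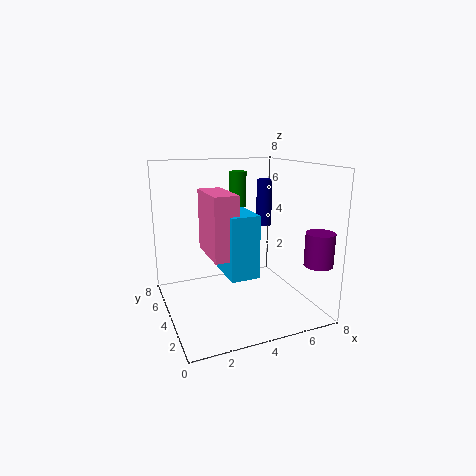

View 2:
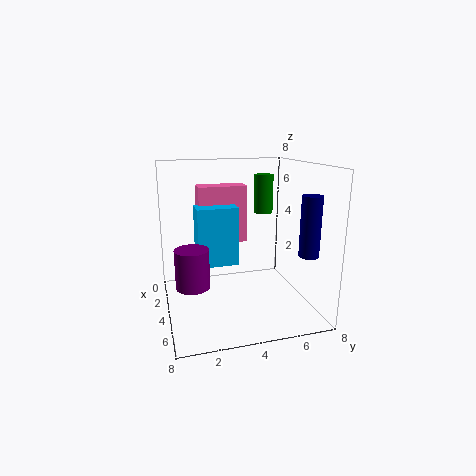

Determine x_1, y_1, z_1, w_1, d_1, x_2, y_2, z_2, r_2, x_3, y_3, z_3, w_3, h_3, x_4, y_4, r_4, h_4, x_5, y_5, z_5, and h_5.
x_1 = 2, y_1 = 2, z_1 = 3.5, w_1 = 1.25, d_1 = 2.75, x_2 = 4.5, y_2 = 5.25, z_2 = 5.5, r_2 = 0.5, x_3 = 2.75, y_3 = 1.75, z_3 = 2.5, w_3 = 1.5, h_3 = 3.25, x_4 = 7.25, y_4 = 1, r_4 = 0.75, h_4 = 1.75, x_5 = 7, y_5 = 6.75, z_5 = 3.75, h_5 = 3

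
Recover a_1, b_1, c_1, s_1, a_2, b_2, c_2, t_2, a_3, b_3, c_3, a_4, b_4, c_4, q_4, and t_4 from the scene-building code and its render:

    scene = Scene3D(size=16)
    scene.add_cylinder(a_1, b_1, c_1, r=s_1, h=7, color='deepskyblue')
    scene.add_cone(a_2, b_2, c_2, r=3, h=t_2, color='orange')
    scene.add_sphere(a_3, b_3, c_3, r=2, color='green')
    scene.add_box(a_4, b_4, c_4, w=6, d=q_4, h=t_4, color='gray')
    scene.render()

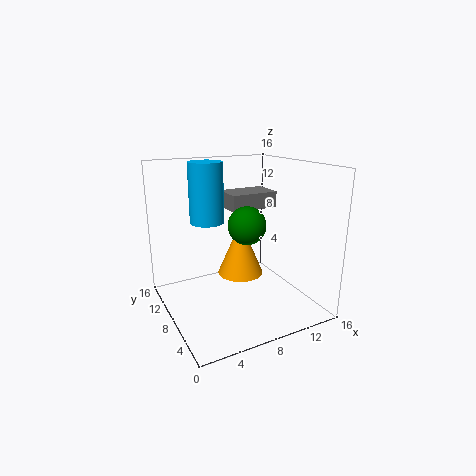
a_1 = 6
b_1 = 12
c_1 = 9
s_1 = 2
a_2 = 11
b_2 = 13
c_2 = 1
t_2 = 7
a_3 = 8
b_3 = 6
c_3 = 10
a_4 = 9
b_4 = 11
c_4 = 10
q_4 = 4
t_4 = 2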